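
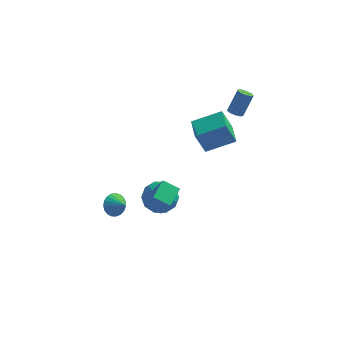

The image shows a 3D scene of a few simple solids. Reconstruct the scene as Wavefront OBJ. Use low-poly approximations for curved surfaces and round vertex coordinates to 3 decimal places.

v -1.62 -1.225 -0.035
v -0.678 -1.005 -0.568
v -0.782 -2.475 0.928
v 0.16 -2.255 0.395
v -0.265 -1.513 1.094
v -0.783 -0.741 0.499
v -0.677 -2.739 -0.139
v -1.195 -1.967 -0.734
v -0.096 -1.94 -0.632
v 0.159 -1.183 0.13
v -1.619 -2.297 0.23
v -1.364 -1.54 0.992
v -1.223 -1.005 -0.386
v -0.237 -2.475 0.746
v -0.487 -2.039 1.157
v 0.066 -1.909 0.843
v -1.284 -0.85 0.241
v -0.731 -0.721 -0.072
v -0.488 -1.02 0.905
v -0.729 -2.759 0.432
v -0.176 -2.63 0.119
v -1.526 -1.571 -0.483
v -0.973 -1.441 -0.797
v -0.972 -2.46 -0.545
v -0.327 -1.426 -0.737
v 0.166 -2.16 -0.171
v -0.326 -2.445 -0.485
v -0.63 -1.991 -0.835
v -0.177 -0.981 -0.289
v 0.315 -1.715 0.277
v 0.065 -1.279 0.688
v -0.239 -0.825 0.338
v 0.165 -1.53 -0.327
v -1.775 -1.765 0.083
v -1.283 -2.499 0.649
v -1.221 -2.655 0.022
v -1.525 -2.201 -0.328
v -1.626 -1.32 0.531
v -1.133 -2.054 1.097
v -0.83 -1.489 1.195
v -1.134 -1.035 0.845
v -1.625 -1.95 0.687
v 2.869 3.559 3.238
v 3.238 3.778 2.981
v 3.74 4.44 4.265
v 3.371 4.221 4.522
v 2.962 3.98 2.984
v 3.465 4.642 4.269
v 2.642 3.985 3.107
v 3.145 4.647 4.391
v 2.429 3.791 3.29
v 2.932 4.453 4.575
v 2.421 3.488 3.449
v 2.924 4.15 4.734
v 2.623 3.219 3.509
v 3.126 3.881 4.794
v 2.939 3.108 3.442
v 3.442 3.77 4.727
v 3.223 3.209 3.279
v 3.726 3.871 4.564
v 3.341 3.473 3.097
v 3.844 4.135 4.382
v -3.383 -1.162 -1.486
v -2.805 -0.859 -1.896
v -2.657 -1.718 -0.874
v -2.84 -0.645 -1.66
v -2.968 -0.52 -1.395
v -3.168 -0.506 -1.145
v -3.405 -0.606 -0.954
v -3.638 -0.801 -0.855
v -3.827 -1.059 -0.866
v -3.94 -1.335 -0.983
v -3.956 -1.581 -1.187
v -3.873 -1.755 -1.443
v -3.705 -1.826 -1.707
v -3.482 -1.782 -1.932
v -3.241 -1.631 -2.08
v -3.025 -1.399 -2.125
v -2.871 -1.126 -2.06
v 1.543 0.309 2.607
v 0.964 0.185 4.061
v 1.174 1.701 2.579
v 0.595 1.576 4.033
v 3.205 0.764 3.307
v 2.626 0.639 4.761
v 2.836 2.155 3.279
v 2.257 2.031 4.733
v -1.305 -3.947 1.639
v -0.941 -2.767 1.977
v -0.36 -4.108 1.185
v 0.004 -2.928 1.523
v -0.724 -4.532 3.057
v -0.36 -3.352 3.395
v 0.221 -4.693 2.603
v 0.585 -3.513 2.941
f 1 38 17
f 38 12 41
f 17 41 6
f 38 41 17
f 1 17 13
f 17 6 18
f 13 18 2
f 17 18 13
f 1 13 22
f 13 2 23
f 22 23 8
f 13 23 22
f 1 22 34
f 22 8 37
f 34 37 11
f 22 37 34
f 1 34 38
f 34 11 42
f 38 42 12
f 34 42 38
f 2 18 29
f 18 6 32
f 29 32 10
f 18 32 29
f 6 41 19
f 41 12 40
f 19 40 5
f 41 40 19
f 12 42 39
f 42 11 35
f 39 35 3
f 42 35 39
f 11 37 36
f 37 8 24
f 36 24 7
f 37 24 36
f 8 23 28
f 23 2 25
f 28 25 9
f 23 25 28
f 4 30 16
f 30 10 31
f 16 31 5
f 30 31 16
f 4 16 14
f 16 5 15
f 14 15 3
f 16 15 14
f 4 14 21
f 14 3 20
f 21 20 7
f 14 20 21
f 4 21 26
f 21 7 27
f 26 27 9
f 21 27 26
f 4 26 30
f 26 9 33
f 30 33 10
f 26 33 30
f 5 31 19
f 31 10 32
f 19 32 6
f 31 32 19
f 3 15 39
f 15 5 40
f 39 40 12
f 15 40 39
f 7 20 36
f 20 3 35
f 36 35 11
f 20 35 36
f 9 27 28
f 27 7 24
f 28 24 8
f 27 24 28
f 10 33 29
f 33 9 25
f 29 25 2
f 33 25 29
f 44 43 47
f 44 47 45
f 45 47 48
f 45 48 46
f 47 43 49
f 47 49 48
f 48 49 50
f 48 50 46
f 49 43 51
f 49 51 50
f 50 51 52
f 50 52 46
f 51 43 53
f 51 53 52
f 52 53 54
f 52 54 46
f 53 43 55
f 53 55 54
f 54 55 56
f 54 56 46
f 55 43 57
f 55 57 56
f 56 57 58
f 56 58 46
f 57 43 59
f 57 59 58
f 58 59 60
f 58 60 46
f 59 43 61
f 59 61 60
f 60 61 62
f 60 62 46
f 61 43 44
f 61 44 62
f 62 44 45
f 62 45 46
f 64 63 66
f 64 66 65
f 66 63 67
f 66 67 65
f 67 63 68
f 67 68 65
f 68 63 69
f 68 69 65
f 69 63 70
f 69 70 65
f 70 63 71
f 70 71 65
f 71 63 72
f 71 72 65
f 72 63 73
f 72 73 65
f 73 63 74
f 73 74 65
f 74 63 75
f 74 75 65
f 75 63 76
f 75 76 65
f 76 63 77
f 76 77 65
f 77 63 78
f 77 78 65
f 78 63 79
f 78 79 65
f 79 63 64
f 79 64 65
f 81 83 80
f 84 81 80
f 80 83 82
f 82 84 80
f 81 87 83
f 85 81 84
f 85 87 81
f 83 87 82
f 86 84 82
f 82 87 86
f 86 85 84
f 87 85 86
f 89 91 88
f 92 89 88
f 88 91 90
f 90 92 88
f 89 95 91
f 93 89 92
f 93 95 89
f 91 95 90
f 94 92 90
f 90 95 94
f 94 93 92
f 95 93 94



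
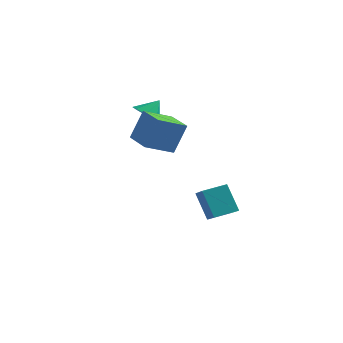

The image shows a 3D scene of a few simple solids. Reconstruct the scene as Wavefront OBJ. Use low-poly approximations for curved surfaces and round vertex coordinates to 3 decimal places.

v -4.11 -0.677 3.291
v -3.255 -1.103 3.197
v -3.63 0.077 4.249
v -3.324 -0.512 2.766
v -3.853 -0.017 2.643
v -4.533 0.091 2.899
v -4.966 -0.251 3.385
v -4.897 -0.842 3.816
v -4.367 -1.337 3.94
v -3.687 -1.444 3.683
v -3.603 -3.539 2.69
v -3.121 -2.869 4.588
v -2.52 -2.15 1.924
v -2.038 -1.48 3.823
v -2.042 -4.74 2.717
v -1.56 -4.07 4.616
v -0.959 -3.351 1.952
v -0.477 -2.681 3.85
v 0.302 -0.78 -4.005
v -0.705 -0.295 -2.298
v -0.665 0.319 -4.888
v -1.672 0.804 -3.181
v 1.332 0.356 -3.719
v 0.325 0.841 -2.012
v 0.365 1.455 -4.602
v -0.642 1.94 -2.895
f 2 1 4
f 2 4 3
f 4 1 5
f 4 5 3
f 5 1 6
f 5 6 3
f 6 1 7
f 6 7 3
f 7 1 8
f 7 8 3
f 8 1 9
f 8 9 3
f 9 1 10
f 9 10 3
f 10 1 2
f 10 2 3
f 12 14 11
f 15 12 11
f 11 14 13
f 13 15 11
f 12 18 14
f 16 12 15
f 16 18 12
f 14 18 13
f 17 15 13
f 13 18 17
f 17 16 15
f 18 16 17
f 20 22 19
f 23 20 19
f 19 22 21
f 21 23 19
f 20 26 22
f 24 20 23
f 24 26 20
f 22 26 21
f 25 23 21
f 21 26 25
f 25 24 23
f 26 24 25



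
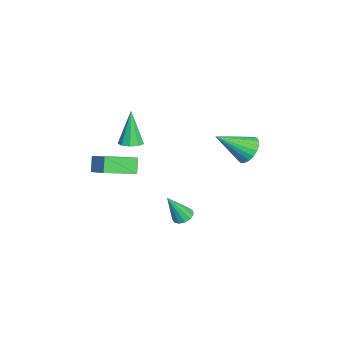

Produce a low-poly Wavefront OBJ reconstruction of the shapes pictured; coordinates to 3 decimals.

v -1.42 4.299 1.603
v -0.588 4.315 1.43
v -1.14 2.681 2.797
v -0.608 4.523 1.715
v -0.768 4.691 1.981
v -1.041 4.792 2.182
v -1.38 4.808 2.282
v -1.726 4.735 2.265
v -2.018 4.587 2.134
v -2.208 4.389 1.91
v -2.261 4.176 1.634
v -2.169 3.983 1.352
v -1.947 3.846 1.113
v -1.635 3.786 0.959
v -1.285 3.815 0.917
v -0.959 3.928 0.993
v -0.712 4.105 1.174
v -2.059 -1.423 1.647
v -1.566 -1.031 1.81
v -2.701 -1.417 3.573
v -1.92 -0.789 1.692
v -2.338 -0.843 1.552
v -2.626 -1.169 1.457
v -2.649 -1.613 1.451
v -2.395 -1.968 1.536
v -1.984 -2.068 1.674
v -1.608 -1.866 1.799
v -1.443 -1.457 1.853
v 2.35 1.11 -0.385
v 2.773 1.462 -0.278
v 2.59 0.37 1.105
v 2.512 1.6 -0.167
v 2.2 1.583 -0.125
v 1.935 1.416 -0.166
v 1.803 1.151 -0.276
v 1.844 0.874 -0.421
v 2.046 0.671 -0.554
v 2.345 0.608 -0.633
v 2.645 0.704 -0.634
v 2.852 0.929 -0.555
v 2.9 1.211 -0.422
v 0.713 -3.199 2.706
v 1.961 -2.543 3.563
v 0.205 -1.659 2.266
v 1.454 -1.003 3.123
v 1.246 -3.237 1.957
v 2.495 -2.581 2.814
v 0.739 -1.697 1.517
v 1.987 -1.041 2.374
f 2 1 4
f 2 4 3
f 4 1 5
f 4 5 3
f 5 1 6
f 5 6 3
f 6 1 7
f 6 7 3
f 7 1 8
f 7 8 3
f 8 1 9
f 8 9 3
f 9 1 10
f 9 10 3
f 10 1 11
f 10 11 3
f 11 1 12
f 11 12 3
f 12 1 13
f 12 13 3
f 13 1 14
f 13 14 3
f 14 1 15
f 14 15 3
f 15 1 16
f 15 16 3
f 16 1 17
f 16 17 3
f 17 1 2
f 17 2 3
f 19 18 21
f 19 21 20
f 21 18 22
f 21 22 20
f 22 18 23
f 22 23 20
f 23 18 24
f 23 24 20
f 24 18 25
f 24 25 20
f 25 18 26
f 25 26 20
f 26 18 27
f 26 27 20
f 27 18 28
f 27 28 20
f 28 18 19
f 28 19 20
f 30 29 32
f 30 32 31
f 32 29 33
f 32 33 31
f 33 29 34
f 33 34 31
f 34 29 35
f 34 35 31
f 35 29 36
f 35 36 31
f 36 29 37
f 36 37 31
f 37 29 38
f 37 38 31
f 38 29 39
f 38 39 31
f 39 29 40
f 39 40 31
f 40 29 41
f 40 41 31
f 41 29 30
f 41 30 31
f 43 45 42
f 46 43 42
f 42 45 44
f 44 46 42
f 43 49 45
f 47 43 46
f 47 49 43
f 45 49 44
f 48 46 44
f 44 49 48
f 48 47 46
f 49 47 48



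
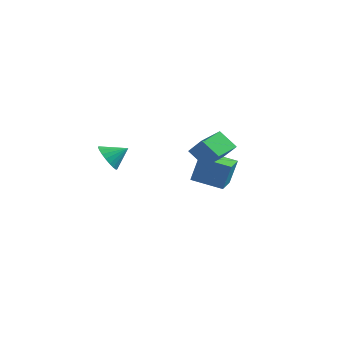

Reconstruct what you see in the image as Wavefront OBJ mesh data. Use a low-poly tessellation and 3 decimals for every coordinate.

v -0.292 -4.217 0.874
v 0.458 -4.931 0.783
v 0.592 -3.383 1.626
v 0.524 -4.686 0.433
v 0.449 -4.36 0.159
v 0.246 -4.009 0.009
v -0.051 -3.694 0.009
v -0.389 -3.47 0.158
v -0.711 -3.375 0.431
v -0.96 -3.425 0.781
v -1.094 -3.613 1.147
v -1.089 -3.905 1.465
v -0.947 -4.251 1.682
v -0.691 -4.592 1.759
v -0.366 -4.867 1.683
v -0.029 -5.03 1.467
v 0.263 -5.053 1.149
v 0.596 2.6 -2.653
v 1.074 2.798 -0.753
v 0.031 4.054 -2.662
v 0.51 4.252 -0.762
v 2.53 3.348 -3.218
v 3.009 3.546 -1.318
v 1.966 4.802 -3.227
v 2.444 5 -1.327
v 1.903 0.682 0.57
v 3.017 0.524 1.694
v 1.876 2.529 0.857
v 2.989 2.371 1.981
v 3.031 0.869 -0.521
v 4.144 0.711 0.603
v 3.003 2.716 -0.234
v 4.117 2.558 0.89
f 2 1 4
f 2 4 3
f 4 1 5
f 4 5 3
f 5 1 6
f 5 6 3
f 6 1 7
f 6 7 3
f 7 1 8
f 7 8 3
f 8 1 9
f 8 9 3
f 9 1 10
f 9 10 3
f 10 1 11
f 10 11 3
f 11 1 12
f 11 12 3
f 12 1 13
f 12 13 3
f 13 1 14
f 13 14 3
f 14 1 15
f 14 15 3
f 15 1 16
f 15 16 3
f 16 1 17
f 16 17 3
f 17 1 2
f 17 2 3
f 19 21 18
f 22 19 18
f 18 21 20
f 20 22 18
f 19 25 21
f 23 19 22
f 23 25 19
f 21 25 20
f 24 22 20
f 20 25 24
f 24 23 22
f 25 23 24
f 27 29 26
f 30 27 26
f 26 29 28
f 28 30 26
f 27 33 29
f 31 27 30
f 31 33 27
f 29 33 28
f 32 30 28
f 28 33 32
f 32 31 30
f 33 31 32



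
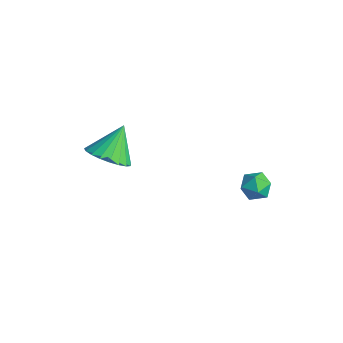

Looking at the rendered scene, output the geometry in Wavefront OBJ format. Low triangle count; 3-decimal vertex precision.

v -3.64 -1.31 1.941
v -3.088 -0.556 1.485
v -3.98 -0.29 3.219
v -3.484 -0.487 1.325
v -3.907 -0.561 1.271
v -4.283 -0.765 1.334
v -4.549 -1.063 1.501
v -4.657 -1.403 1.744
v -4.589 -1.728 2.022
v -4.357 -1.98 2.286
v -4.001 -2.117 2.49
v -3.582 -2.114 2.599
v -3.174 -1.972 2.595
v -2.846 -1.716 2.477
v -2.655 -1.389 2.267
v -2.635 -1.049 2.001
v -2.788 -0.754 1.724
v 1.201 2.885 2.625
v 1.543 3.023 2
v 1.397 1.737 2.48
v 1.739 1.875 1.855
v 2.039 2.075 2.485
v 1.917 2.785 2.575
v 1.023 1.975 1.905
v 0.901 2.685 1.995
v 1.433 2.46 1.556
v 2.061 2.522 1.914
v 0.879 2.238 2.566
v 1.507 2.3 2.924
f 2 1 4
f 2 4 3
f 4 1 5
f 4 5 3
f 5 1 6
f 5 6 3
f 6 1 7
f 6 7 3
f 7 1 8
f 7 8 3
f 8 1 9
f 8 9 3
f 9 1 10
f 9 10 3
f 10 1 11
f 10 11 3
f 11 1 12
f 11 12 3
f 12 1 13
f 12 13 3
f 13 1 14
f 13 14 3
f 14 1 15
f 14 15 3
f 15 1 16
f 15 16 3
f 16 1 17
f 16 17 3
f 17 1 2
f 17 2 3
f 18 29 23
f 18 23 19
f 18 19 25
f 18 25 28
f 18 28 29
f 19 23 27
f 23 29 22
f 29 28 20
f 28 25 24
f 25 19 26
f 21 27 22
f 21 22 20
f 21 20 24
f 21 24 26
f 21 26 27
f 22 27 23
f 20 22 29
f 24 20 28
f 26 24 25
f 27 26 19



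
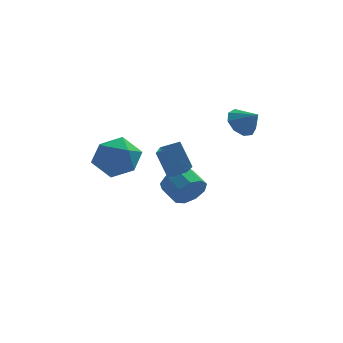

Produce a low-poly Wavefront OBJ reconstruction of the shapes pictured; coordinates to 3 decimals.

v -3.574 1.199 0.914
v -2.574 1.547 0.533
v -3.166 -0.507 0.427
v -2.166 -0.159 0.046
v -2.38 -0.154 1.151
v -2.633 0.9 1.452
v -3.107 0.14 -0.492
v -3.36 1.194 -0.191
v -2.286 0.893 -0.335
v -1.836 0.711 0.68
v -3.904 0.329 0.28
v -3.454 0.147 1.295
v 0.142 1.683 -2.109
v 0.592 1.636 -1.413
v 0.027 2.43 -0.995
v -0.422 2.477 -1.691
v 0.834 1.999 -1.776
v 0.269 2.793 -1.358
v 0.752 2.215 -2.295
v 0.188 3.008 -1.877
v 0.385 2.181 -2.727
v -0.179 2.975 -2.309
v -0.095 1.915 -2.87
v -0.66 2.708 -2.452
v -0.465 1.54 -2.657
v -1.029 2.334 -2.239
v -0.55 1.232 -2.187
v -1.115 2.026 -1.769
v -0.311 1.135 -1.681
v -0.876 1.929 -1.263
v 0.14 1.295 -1.375
v -0.425 2.089 -0.957
v -1.286 1.253 0.37
v -1.124 -0.615 1.521
v -0.492 1.458 0.591
v -0.33 -0.41 1.742
v -0.81 0.61 -0.742
v -0.648 -1.258 0.409
v -0.016 0.815 -0.521
v 0.146 -1.053 0.63
v 2.329 3.526 1.126
v 2.952 3.76 0.682
v 2.991 3.034 1.794
v 2.844 4.135 1.065
v 2.495 4.225 1.477
v 2.069 3.988 1.725
v 1.764 3.534 1.693
v 1.724 3.077 1.395
v 1.968 2.829 0.972
v 2.38 2.907 0.621
v 2.769 3.275 0.507
f 1 12 6
f 1 6 2
f 1 2 8
f 1 8 11
f 1 11 12
f 2 6 10
f 6 12 5
f 12 11 3
f 11 8 7
f 8 2 9
f 4 10 5
f 4 5 3
f 4 3 7
f 4 7 9
f 4 9 10
f 5 10 6
f 3 5 12
f 7 3 11
f 9 7 8
f 10 9 2
f 14 13 17
f 14 17 15
f 15 17 18
f 15 18 16
f 17 13 19
f 17 19 18
f 18 19 20
f 18 20 16
f 19 13 21
f 19 21 20
f 20 21 22
f 20 22 16
f 21 13 23
f 21 23 22
f 22 23 24
f 22 24 16
f 23 13 25
f 23 25 24
f 24 25 26
f 24 26 16
f 25 13 27
f 25 27 26
f 26 27 28
f 26 28 16
f 27 13 29
f 27 29 28
f 28 29 30
f 28 30 16
f 29 13 31
f 29 31 30
f 30 31 32
f 30 32 16
f 31 13 14
f 31 14 32
f 32 14 15
f 32 15 16
f 34 36 33
f 37 34 33
f 33 36 35
f 35 37 33
f 34 40 36
f 38 34 37
f 38 40 34
f 36 40 35
f 39 37 35
f 35 40 39
f 39 38 37
f 40 38 39
f 42 41 44
f 42 44 43
f 44 41 45
f 44 45 43
f 45 41 46
f 45 46 43
f 46 41 47
f 46 47 43
f 47 41 48
f 47 48 43
f 48 41 49
f 48 49 43
f 49 41 50
f 49 50 43
f 50 41 51
f 50 51 43
f 51 41 42
f 51 42 43



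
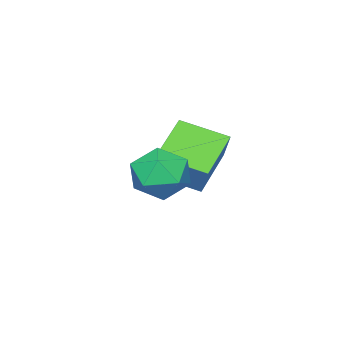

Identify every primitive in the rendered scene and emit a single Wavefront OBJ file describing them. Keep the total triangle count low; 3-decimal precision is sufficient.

v -2.147 0.408 0.308
v -1.561 0.644 -0.146
v -2.019 -0.764 -0.134
v -1.433 -0.528 -0.588
v -1.341 -0.551 0.184
v -1.42 0.173 0.457
v -2.16 -0.293 -0.737
v -2.239 0.431 -0.464
v -1.569 0.21 -0.793
v -1.063 0.051 -0.223
v -2.517 -0.171 -0.057
v -2.011 -0.33 0.513
v -3.665 -0.394 -1.447
v -3.159 -1.506 -1.032
v -4.853 -0.67 -0.739
v -4.347 -1.782 -0.324
v -3.273 0.102 -0.596
v -2.767 -1.01 -0.181
v -4.461 -0.174 0.112
v -3.955 -1.286 0.527
f 1 12 6
f 1 6 2
f 1 2 8
f 1 8 11
f 1 11 12
f 2 6 10
f 6 12 5
f 12 11 3
f 11 8 7
f 8 2 9
f 4 10 5
f 4 5 3
f 4 3 7
f 4 7 9
f 4 9 10
f 5 10 6
f 3 5 12
f 7 3 11
f 9 7 8
f 10 9 2
f 14 16 13
f 17 14 13
f 13 16 15
f 15 17 13
f 14 20 16
f 18 14 17
f 18 20 14
f 16 20 15
f 19 17 15
f 15 20 19
f 19 18 17
f 20 18 19



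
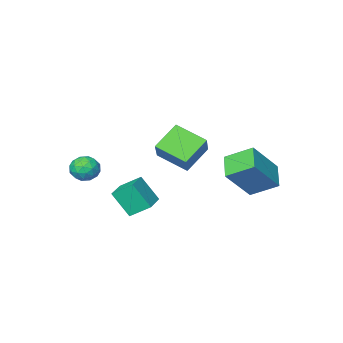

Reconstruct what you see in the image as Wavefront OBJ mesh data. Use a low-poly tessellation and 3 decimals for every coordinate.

v -1.067 1.856 -1.398
v -1.698 0.855 -0.791
v -1.895 2.81 -0.686
v -2.526 1.809 -0.079
v 0.266 1.911 0.079
v -0.365 0.91 0.686
v -0.562 2.865 0.791
v -1.193 1.864 1.398
v 1.845 -4.004 -2.439
v 1.159 -3.323 -1.779
v 1.356 -3.301 -3.671
v 0.671 -2.621 -3.011
v 2.809 -3.139 -2.329
v 2.124 -2.459 -1.669
v 2.321 -2.437 -3.561
v 1.635 -1.756 -2.901
v 4.136 -3.44 -1.304
v 4.52 -3.657 -0.715
v 3.12 -3.663 -0.725
v 3.504 -3.88 -0.136
v 3.502 -3.171 -0.333
v 4.13 -3.033 -0.691
v 3.51 -4.287 -0.749
v 4.138 -4.149 -1.107
v 4.133 -4.181 -0.372
v 4.128 -3.491 -0.115
v 3.512 -3.829 -1.325
v 3.507 -3.139 -1.068
v 4.417 -3.529 -1.061
v 3.223 -3.791 -0.379
v 3.222 -3.374 -0.495
v 3.448 -3.502 -0.149
v 4.188 -3.162 -1.046
v 4.414 -3.29 -0.7
v 3.816 -3.004 -0.475
v 3.226 -4.03 -0.74
v 3.452 -4.158 -0.394
v 4.192 -3.818 -1.291
v 4.418 -3.946 -0.945
v 3.824 -4.316 -0.965
v 4.415 -3.964 -0.513
v 3.818 -4.095 -0.172
v 3.822 -4.334 -0.533
v 4.191 -4.253 -0.743
v 4.413 -3.559 -0.361
v 3.815 -3.69 -0.021
v 3.814 -3.273 -0.137
v 4.184 -3.192 -0.347
v 4.185 -3.867 -0.16
v 3.825 -3.63 -1.419
v 3.227 -3.761 -1.079
v 3.456 -4.128 -1.093
v 3.826 -4.047 -1.303
v 3.822 -3.225 -1.268
v 3.225 -3.356 -0.927
v 3.449 -3.067 -0.697
v 3.818 -2.986 -0.907
v 3.455 -3.453 -1.28
v 2.765 0.531 1.415
v 1.607 0.325 2.313
v 2.074 1.78 0.811
v 0.915 1.574 1.709
v 3.365 1.326 2.371
v 2.206 1.12 3.269
v 2.673 2.575 1.767
v 1.515 2.369 2.665
f 2 4 1
f 5 2 1
f 1 4 3
f 3 5 1
f 2 8 4
f 6 2 5
f 6 8 2
f 4 8 3
f 7 5 3
f 3 8 7
f 7 6 5
f 8 6 7
f 10 12 9
f 13 10 9
f 9 12 11
f 11 13 9
f 10 16 12
f 14 10 13
f 14 16 10
f 12 16 11
f 15 13 11
f 11 16 15
f 15 14 13
f 16 14 15
f 17 54 33
f 54 28 57
f 33 57 22
f 54 57 33
f 17 33 29
f 33 22 34
f 29 34 18
f 33 34 29
f 17 29 38
f 29 18 39
f 38 39 24
f 29 39 38
f 17 38 50
f 38 24 53
f 50 53 27
f 38 53 50
f 17 50 54
f 50 27 58
f 54 58 28
f 50 58 54
f 18 34 45
f 34 22 48
f 45 48 26
f 34 48 45
f 22 57 35
f 57 28 56
f 35 56 21
f 57 56 35
f 28 58 55
f 58 27 51
f 55 51 19
f 58 51 55
f 27 53 52
f 53 24 40
f 52 40 23
f 53 40 52
f 24 39 44
f 39 18 41
f 44 41 25
f 39 41 44
f 20 46 32
f 46 26 47
f 32 47 21
f 46 47 32
f 20 32 30
f 32 21 31
f 30 31 19
f 32 31 30
f 20 30 37
f 30 19 36
f 37 36 23
f 30 36 37
f 20 37 42
f 37 23 43
f 42 43 25
f 37 43 42
f 20 42 46
f 42 25 49
f 46 49 26
f 42 49 46
f 21 47 35
f 47 26 48
f 35 48 22
f 47 48 35
f 19 31 55
f 31 21 56
f 55 56 28
f 31 56 55
f 23 36 52
f 36 19 51
f 52 51 27
f 36 51 52
f 25 43 44
f 43 23 40
f 44 40 24
f 43 40 44
f 26 49 45
f 49 25 41
f 45 41 18
f 49 41 45
f 60 62 59
f 63 60 59
f 59 62 61
f 61 63 59
f 60 66 62
f 64 60 63
f 64 66 60
f 62 66 61
f 65 63 61
f 61 66 65
f 65 64 63
f 66 64 65



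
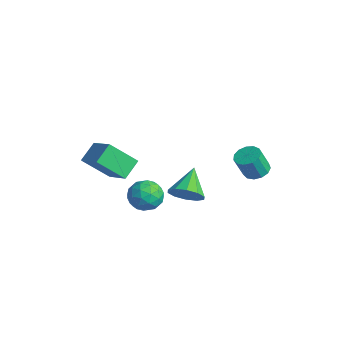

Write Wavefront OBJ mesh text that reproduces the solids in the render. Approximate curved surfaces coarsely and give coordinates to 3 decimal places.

v -3.474 -4.134 -1.043
v -3.965 -3.06 -0.236
v -2.756 -2.71 -2.5
v -3.247 -1.636 -1.693
v -1.673 -4.044 -0.067
v -2.164 -2.97 0.74
v -0.955 -2.62 -1.524
v -1.446 -1.546 -0.717
v 3.697 3.111 0.171
v 4.452 3.372 0.303
v 4.419 2.749 1.722
v 3.663 2.489 1.589
v 4.175 3.706 0.443
v 4.141 3.083 1.862
v 3.745 3.851 0.496
v 3.712 3.229 1.915
v 3.301 3.762 0.447
v 3.267 3.139 1.866
v 2.982 3.466 0.309
v 2.948 2.843 1.728
v 2.89 3.057 0.128
v 2.856 2.434 1.547
v 3.054 2.666 -0.04
v 3.02 2.043 1.379
v 3.422 2.416 -0.141
v 3.389 1.793 1.278
v 3.878 2.387 -0.143
v 3.844 1.764 1.276
v 4.276 2.588 -0.046
v 4.242 1.965 1.373
v 4.49 2.955 0.121
v 4.456 2.332 1.54
v 2.031 -3.577 0.281
v 2.597 -2.713 0.568
v 3.403 -4.187 -0.588
v 3.969 -3.323 -0.301
v 3.693 -4.052 0.435
v 2.845 -3.675 0.973
v 3.155 -3.225 -0.993
v 2.307 -2.848 -0.455
v 3.292 -2.495 -0.219
v 3.624 -3.006 0.664
v 2.376 -3.894 -0.684
v 2.708 -4.405 0.199
v 2.193 -3.092 0.501
v 3.807 -3.808 -0.521
v 3.644 -4.237 -0.088
v 3.977 -3.729 0.081
v 2.339 -3.657 0.739
v 2.672 -3.149 0.908
v 3.316 -3.936 0.829
v 3.328 -3.751 -0.928
v 3.661 -3.243 -0.759
v 2.023 -3.171 -0.101
v 2.356 -2.663 0.068
v 2.684 -2.964 -0.849
v 2.935 -2.456 0.207
v 3.741 -2.814 -0.304
v 3.263 -2.757 -0.711
v 2.764 -2.535 -0.395
v 3.13 -2.756 0.726
v 3.937 -3.114 0.215
v 3.774 -3.543 0.648
v 3.276 -3.321 0.964
v 3.538 -2.628 0.263
v 2.063 -3.786 -0.235
v 2.87 -4.144 -0.746
v 2.724 -3.579 -0.984
v 2.226 -3.357 -0.668
v 2.259 -4.086 0.284
v 3.065 -4.444 -0.227
v 3.236 -4.365 0.375
v 2.737 -4.143 0.691
v 2.462 -4.272 -0.283
v 4.527 -1.812 0.457
v 5.321 -1.133 0.568
v 3.413 -0.688 1.543
v 4.982 -0.962 0.042
v 4.469 -1.115 -0.325
v 3.979 -1.534 -0.394
v 3.698 -2.06 -0.138
v 3.734 -2.491 0.346
v 4.073 -2.663 0.872
v 4.586 -2.51 1.24
v 5.076 -2.09 1.308
v 5.357 -1.565 1.052
f 2 4 1
f 5 2 1
f 1 4 3
f 3 5 1
f 2 8 4
f 6 2 5
f 6 8 2
f 4 8 3
f 7 5 3
f 3 8 7
f 7 6 5
f 8 6 7
f 10 9 13
f 10 13 11
f 11 13 14
f 11 14 12
f 13 9 15
f 13 15 14
f 14 15 16
f 14 16 12
f 15 9 17
f 15 17 16
f 16 17 18
f 16 18 12
f 17 9 19
f 17 19 18
f 18 19 20
f 18 20 12
f 19 9 21
f 19 21 20
f 20 21 22
f 20 22 12
f 21 9 23
f 21 23 22
f 22 23 24
f 22 24 12
f 23 9 25
f 23 25 24
f 24 25 26
f 24 26 12
f 25 9 27
f 25 27 26
f 26 27 28
f 26 28 12
f 27 9 29
f 27 29 28
f 28 29 30
f 28 30 12
f 29 9 31
f 29 31 30
f 30 31 32
f 30 32 12
f 31 9 10
f 31 10 32
f 32 10 11
f 32 11 12
f 33 70 49
f 70 44 73
f 49 73 38
f 70 73 49
f 33 49 45
f 49 38 50
f 45 50 34
f 49 50 45
f 33 45 54
f 45 34 55
f 54 55 40
f 45 55 54
f 33 54 66
f 54 40 69
f 66 69 43
f 54 69 66
f 33 66 70
f 66 43 74
f 70 74 44
f 66 74 70
f 34 50 61
f 50 38 64
f 61 64 42
f 50 64 61
f 38 73 51
f 73 44 72
f 51 72 37
f 73 72 51
f 44 74 71
f 74 43 67
f 71 67 35
f 74 67 71
f 43 69 68
f 69 40 56
f 68 56 39
f 69 56 68
f 40 55 60
f 55 34 57
f 60 57 41
f 55 57 60
f 36 62 48
f 62 42 63
f 48 63 37
f 62 63 48
f 36 48 46
f 48 37 47
f 46 47 35
f 48 47 46
f 36 46 53
f 46 35 52
f 53 52 39
f 46 52 53
f 36 53 58
f 53 39 59
f 58 59 41
f 53 59 58
f 36 58 62
f 58 41 65
f 62 65 42
f 58 65 62
f 37 63 51
f 63 42 64
f 51 64 38
f 63 64 51
f 35 47 71
f 47 37 72
f 71 72 44
f 47 72 71
f 39 52 68
f 52 35 67
f 68 67 43
f 52 67 68
f 41 59 60
f 59 39 56
f 60 56 40
f 59 56 60
f 42 65 61
f 65 41 57
f 61 57 34
f 65 57 61
f 76 75 78
f 76 78 77
f 78 75 79
f 78 79 77
f 79 75 80
f 79 80 77
f 80 75 81
f 80 81 77
f 81 75 82
f 81 82 77
f 82 75 83
f 82 83 77
f 83 75 84
f 83 84 77
f 84 75 85
f 84 85 77
f 85 75 86
f 85 86 77
f 86 75 76
f 86 76 77



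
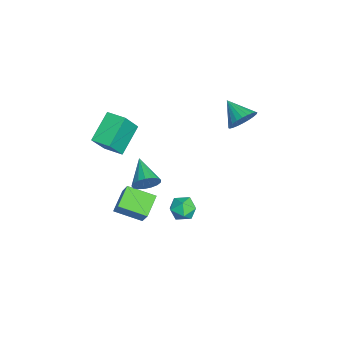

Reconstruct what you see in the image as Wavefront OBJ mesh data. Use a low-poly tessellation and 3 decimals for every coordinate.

v 1.424 0.729 -1.942
v 2.2 0.477 -2.251
v 1.36 -0.437 -1.149
v 2.136 -0.689 -1.458
v 2.082 0.001 -0.927
v 2.121 0.722 -1.418
v 1.439 -0.682 -1.982
v 1.478 0.039 -2.473
v 2.209 -0.396 -2.276
v 2.606 0.027 -1.624
v 0.954 0.013 -1.776
v 1.351 0.436 -1.124
v 2.67 -3.833 -0.883
v 1.538 -3.293 -0.194
v 3.067 -2.263 -1.461
v 1.936 -1.723 -0.773
v 3.604 -3.577 0.453
v 2.473 -3.037 1.141
v 4.002 -2.007 -0.126
v 2.87 -1.467 0.563
v -1.766 -4.209 0.624
v -0.85 -4.925 2.239
v -3.172 -3.272 1.837
v -2.256 -3.988 3.452
v -1.064 -3.212 0.668
v -0.148 -3.928 2.283
v -2.47 -2.275 1.881
v -1.554 -2.991 3.496
v 3.155 -2.017 1.952
v 3.505 -2.458 2.548
v 1.525 -2.343 2.668
v 3.496 -2.093 2.693
v 3.409 -1.711 2.669
v 3.264 -1.399 2.48
v 3.093 -1.229 2.17
v 2.937 -1.239 1.81
v 2.831 -1.427 1.483
v 2.799 -1.751 1.263
v 2.848 -2.135 1.2
v 2.968 -2.492 1.31
v 3.13 -2.741 1.567
v 3.299 -2.823 1.912
v 3.434 -2.721 2.266
v -1.321 3.538 3.187
v -0.671 2.888 3.462
v -2.479 2.722 3.993
v -0.65 3.135 3.743
v -0.731 3.443 3.939
v -0.902 3.766 4.02
v -1.137 4.055 3.975
v -1.4 4.264 3.81
v -1.651 4.364 3.55
v -1.851 4.337 3.235
v -1.971 4.189 2.913
v -1.992 3.942 2.632
v -1.911 3.634 2.436
v -1.74 3.311 2.354
v -1.505 3.022 2.399
v -1.242 2.812 2.564
v -0.991 2.713 2.824
v -0.791 2.74 3.139
f 1 12 6
f 1 6 2
f 1 2 8
f 1 8 11
f 1 11 12
f 2 6 10
f 6 12 5
f 12 11 3
f 11 8 7
f 8 2 9
f 4 10 5
f 4 5 3
f 4 3 7
f 4 7 9
f 4 9 10
f 5 10 6
f 3 5 12
f 7 3 11
f 9 7 8
f 10 9 2
f 14 16 13
f 17 14 13
f 13 16 15
f 15 17 13
f 14 20 16
f 18 14 17
f 18 20 14
f 16 20 15
f 19 17 15
f 15 20 19
f 19 18 17
f 20 18 19
f 22 24 21
f 25 22 21
f 21 24 23
f 23 25 21
f 22 28 24
f 26 22 25
f 26 28 22
f 24 28 23
f 27 25 23
f 23 28 27
f 27 26 25
f 28 26 27
f 30 29 32
f 30 32 31
f 32 29 33
f 32 33 31
f 33 29 34
f 33 34 31
f 34 29 35
f 34 35 31
f 35 29 36
f 35 36 31
f 36 29 37
f 36 37 31
f 37 29 38
f 37 38 31
f 38 29 39
f 38 39 31
f 39 29 40
f 39 40 31
f 40 29 41
f 40 41 31
f 41 29 42
f 41 42 31
f 42 29 43
f 42 43 31
f 43 29 30
f 43 30 31
f 45 44 47
f 45 47 46
f 47 44 48
f 47 48 46
f 48 44 49
f 48 49 46
f 49 44 50
f 49 50 46
f 50 44 51
f 50 51 46
f 51 44 52
f 51 52 46
f 52 44 53
f 52 53 46
f 53 44 54
f 53 54 46
f 54 44 55
f 54 55 46
f 55 44 56
f 55 56 46
f 56 44 57
f 56 57 46
f 57 44 58
f 57 58 46
f 58 44 59
f 58 59 46
f 59 44 60
f 59 60 46
f 60 44 61
f 60 61 46
f 61 44 45
f 61 45 46



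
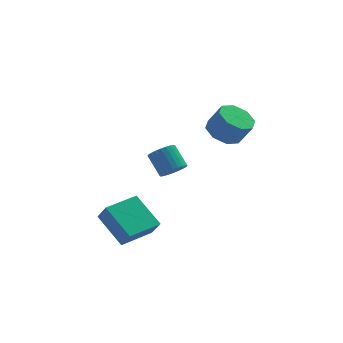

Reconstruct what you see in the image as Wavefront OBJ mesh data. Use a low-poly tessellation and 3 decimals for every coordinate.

v 2.945 1.106 0.329
v 3.621 1.9 0.208
v 4.252 1.548 1.431
v 3.575 0.754 1.551
v 2.961 2.117 0.611
v 3.591 1.765 1.834
v 2.291 1.742 0.849
v 2.921 1.39 2.071
v 2.004 0.994 0.782
v 2.635 0.643 2.004
v 2.268 0.312 0.449
v 2.899 -0.04 1.672
v 2.929 0.095 0.046
v 3.559 -0.257 1.269
v 3.599 0.47 -0.191
v 4.229 0.118 1.031
v 3.885 1.217 -0.124
v 4.516 0.866 1.098
v -2.893 -3.058 -4.657
v -3.837 -1.562 -3.471
v -1.225 -2.01 -4.653
v -2.169 -0.514 -3.466
v -2.551 -3.606 -3.694
v -3.495 -2.11 -2.507
v -0.883 -2.558 -3.689
v -1.827 -1.062 -2.503
v 0.581 2.041 -2.872
v 1.182 2.511 -3.033
v 0.699 3.47 -2.029
v 0.099 2.999 -1.868
v 0.973 2.612 -3.23
v 0.49 3.571 -2.226
v 0.704 2.626 -3.372
v 0.222 3.585 -2.368
v 0.417 2.551 -3.439
v -0.066 3.51 -2.434
v 0.155 2.398 -3.418
v -0.328 3.357 -2.414
v -0.043 2.19 -3.315
v -0.525 3.149 -2.311
v -0.145 1.96 -3.145
v -0.628 2.919 -2.14
v -0.137 1.742 -2.932
v -0.619 2.701 -1.928
v -0.019 1.57 -2.711
v -0.502 2.529 -1.707
v 0.19 1.469 -2.514
v -0.293 2.428 -1.51
v 0.458 1.455 -2.372
v -0.024 2.414 -1.368
v 0.746 1.53 -2.306
v 0.263 2.489 -1.301
v 1.008 1.683 -2.326
v 0.525 2.642 -1.322
v 1.205 1.891 -2.429
v 0.723 2.85 -1.425
v 1.308 2.121 -2.6
v 0.825 3.08 -1.595
v 1.299 2.339 -2.812
v 0.817 3.298 -1.808
f 2 1 5
f 2 5 3
f 3 5 6
f 3 6 4
f 5 1 7
f 5 7 6
f 6 7 8
f 6 8 4
f 7 1 9
f 7 9 8
f 8 9 10
f 8 10 4
f 9 1 11
f 9 11 10
f 10 11 12
f 10 12 4
f 11 1 13
f 11 13 12
f 12 13 14
f 12 14 4
f 13 1 15
f 13 15 14
f 14 15 16
f 14 16 4
f 15 1 17
f 15 17 16
f 16 17 18
f 16 18 4
f 17 1 2
f 17 2 18
f 18 2 3
f 18 3 4
f 20 22 19
f 23 20 19
f 19 22 21
f 21 23 19
f 20 26 22
f 24 20 23
f 24 26 20
f 22 26 21
f 25 23 21
f 21 26 25
f 25 24 23
f 26 24 25
f 28 27 31
f 28 31 29
f 29 31 32
f 29 32 30
f 31 27 33
f 31 33 32
f 32 33 34
f 32 34 30
f 33 27 35
f 33 35 34
f 34 35 36
f 34 36 30
f 35 27 37
f 35 37 36
f 36 37 38
f 36 38 30
f 37 27 39
f 37 39 38
f 38 39 40
f 38 40 30
f 39 27 41
f 39 41 40
f 40 41 42
f 40 42 30
f 41 27 43
f 41 43 42
f 42 43 44
f 42 44 30
f 43 27 45
f 43 45 44
f 44 45 46
f 44 46 30
f 45 27 47
f 45 47 46
f 46 47 48
f 46 48 30
f 47 27 49
f 47 49 48
f 48 49 50
f 48 50 30
f 49 27 51
f 49 51 50
f 50 51 52
f 50 52 30
f 51 27 53
f 51 53 52
f 52 53 54
f 52 54 30
f 53 27 55
f 53 55 54
f 54 55 56
f 54 56 30
f 55 27 57
f 55 57 56
f 56 57 58
f 56 58 30
f 57 27 59
f 57 59 58
f 58 59 60
f 58 60 30
f 59 27 28
f 59 28 60
f 60 28 29
f 60 29 30



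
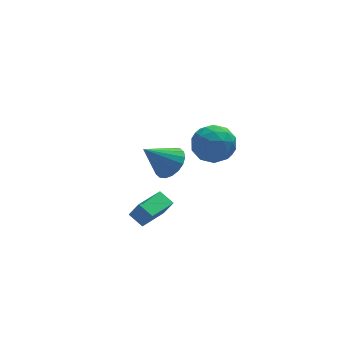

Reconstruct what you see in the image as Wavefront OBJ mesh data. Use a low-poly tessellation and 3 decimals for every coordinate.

v 1.376 -0.284 4.196
v 2.359 -0.98 4.089
v 0.241 -1.82 3.771
v 1.224 -2.516 3.664
v 0.895 -2.098 4.749
v 1.596 -1.148 5.012
v 1.004 -1.652 2.848
v 1.705 -0.702 3.111
v 2.129 -1.825 3.255
v 2.062 -2.101 4.431
v 0.538 -0.699 3.429
v 0.471 -0.975 4.605
v 1.967 -0.497 4.18
v 0.633 -2.303 3.68
v 0.44 -2.057 4.318
v 1.018 -2.466 4.255
v 1.519 -0.596 4.723
v 2.096 -1.005 4.66
v 1.236 -1.662 5.048
v 0.504 -1.795 3.2
v 1.081 -2.204 3.137
v 1.582 -0.334 3.605
v 2.16 -0.743 3.542
v 1.364 -1.138 2.812
v 2.409 -1.403 3.627
v 1.743 -2.306 3.377
v 1.613 -1.798 2.897
v 2.025 -1.239 3.052
v 2.37 -1.565 4.318
v 1.703 -2.468 4.068
v 1.51 -2.222 4.706
v 1.922 -1.664 4.86
v 2.235 -2.062 3.828
v 0.897 -0.332 3.792
v 0.23 -1.235 3.542
v 0.678 -1.136 3
v 1.09 -0.578 3.154
v 0.857 -0.494 4.483
v 0.191 -1.397 4.233
v 0.575 -1.561 4.808
v 0.987 -1.002 4.963
v 0.365 -0.738 4.032
v -2.418 1.074 -2.707
v -1.981 0.751 -1.728
v -0.956 2.277 -2.961
v -0.52 1.954 -1.982
v -1.9 0.346 -3.178
v -1.464 0.023 -2.199
v -0.439 1.549 -3.432
v -0.002 1.226 -2.453
v 0.298 2.954 -0.644
v 0.979 2.48 0.016
v -1.138 2.906 0.804
v 1.051 2.938 0.102
v 0.974 3.399 0.041
v 0.763 3.773 -0.156
v 0.46 3.983 -0.45
v 0.125 3.99 -0.782
v -0.176 3.792 -1.087
v -0.383 3.428 -1.304
v -0.454 2.97 -1.39
v -0.377 2.508 -1.329
v -0.166 2.135 -1.132
v 0.137 1.924 -0.838
v 0.472 1.917 -0.506
v 0.772 2.116 -0.201
f 1 38 17
f 38 12 41
f 17 41 6
f 38 41 17
f 1 17 13
f 17 6 18
f 13 18 2
f 17 18 13
f 1 13 22
f 13 2 23
f 22 23 8
f 13 23 22
f 1 22 34
f 22 8 37
f 34 37 11
f 22 37 34
f 1 34 38
f 34 11 42
f 38 42 12
f 34 42 38
f 2 18 29
f 18 6 32
f 29 32 10
f 18 32 29
f 6 41 19
f 41 12 40
f 19 40 5
f 41 40 19
f 12 42 39
f 42 11 35
f 39 35 3
f 42 35 39
f 11 37 36
f 37 8 24
f 36 24 7
f 37 24 36
f 8 23 28
f 23 2 25
f 28 25 9
f 23 25 28
f 4 30 16
f 30 10 31
f 16 31 5
f 30 31 16
f 4 16 14
f 16 5 15
f 14 15 3
f 16 15 14
f 4 14 21
f 14 3 20
f 21 20 7
f 14 20 21
f 4 21 26
f 21 7 27
f 26 27 9
f 21 27 26
f 4 26 30
f 26 9 33
f 30 33 10
f 26 33 30
f 5 31 19
f 31 10 32
f 19 32 6
f 31 32 19
f 3 15 39
f 15 5 40
f 39 40 12
f 15 40 39
f 7 20 36
f 20 3 35
f 36 35 11
f 20 35 36
f 9 27 28
f 27 7 24
f 28 24 8
f 27 24 28
f 10 33 29
f 33 9 25
f 29 25 2
f 33 25 29
f 44 46 43
f 47 44 43
f 43 46 45
f 45 47 43
f 44 50 46
f 48 44 47
f 48 50 44
f 46 50 45
f 49 47 45
f 45 50 49
f 49 48 47
f 50 48 49
f 52 51 54
f 52 54 53
f 54 51 55
f 54 55 53
f 55 51 56
f 55 56 53
f 56 51 57
f 56 57 53
f 57 51 58
f 57 58 53
f 58 51 59
f 58 59 53
f 59 51 60
f 59 60 53
f 60 51 61
f 60 61 53
f 61 51 62
f 61 62 53
f 62 51 63
f 62 63 53
f 63 51 64
f 63 64 53
f 64 51 65
f 64 65 53
f 65 51 66
f 65 66 53
f 66 51 52
f 66 52 53



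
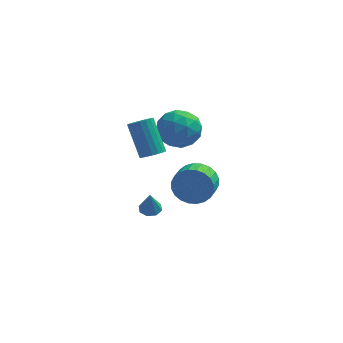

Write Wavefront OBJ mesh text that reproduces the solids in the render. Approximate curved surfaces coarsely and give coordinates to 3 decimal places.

v -0.687 -1.754 2.246
v -0.24 -1.304 2.163
v -0.906 -0.355 3.731
v -1.353 -0.806 3.814
v -0.459 -1.205 2.01
v -1.125 -0.256 3.578
v -0.723 -1.215 1.904
v -1.39 -0.266 3.472
v -0.98 -1.331 1.866
v -1.646 -0.383 3.434
v -1.179 -1.532 1.902
v -1.845 -0.583 3.47
v -1.28 -1.777 2.007
v -1.947 -0.828 3.575
v -1.264 -2.017 2.16
v -1.93 -1.068 3.728
v -1.134 -2.205 2.329
v -1.8 -1.256 3.897
v -0.915 -2.304 2.482
v -1.581 -1.355 4.05
v -0.65 -2.294 2.588
v -1.317 -1.345 4.156
v -0.394 -2.177 2.626
v -1.06 -1.229 4.194
v -0.195 -1.977 2.59
v -0.861 -1.028 4.158
v -0.093 -1.732 2.485
v -0.76 -0.783 4.053
v -0.11 -1.492 2.332
v -0.776 -0.543 3.9
v 0.76 3.377 0.387
v 1.247 2.595 1.138
v -0.967 2.585 0.682
v -0.48 1.803 1.433
v -0.547 2.951 1.731
v 0.52 3.441 1.549
v -0.24 1.739 0.271
v 0.827 2.229 0.089
v 0.628 1.583 1.066
v 0.439 2.332 1.969
v -0.159 2.848 -0.149
v -0.348 3.597 0.754
v 1.155 3.056 0.737
v -0.875 2.124 1.083
v -0.914 2.799 1.259
v -0.628 2.34 1.7
v 0.728 3.553 0.979
v 1.014 3.093 1.42
v -0.04 3.302 1.769
v -0.734 2.087 0.4
v -0.448 1.627 0.841
v 0.908 2.84 0.12
v 1.194 2.381 0.561
v 0.32 1.878 0.051
v 1.078 2.001 1.136
v 0.063 1.536 1.309
v 0.204 1.498 0.626
v 0.831 1.786 0.519
v 0.966 2.441 1.666
v -0.049 1.976 1.84
v -0.088 2.651 2.015
v 0.539 2.938 1.908
v 0.603 1.846 1.624
v 0.329 3.204 -0.02
v -0.686 2.739 0.154
v -0.259 2.242 -0.088
v 0.368 2.529 -0.195
v 0.217 3.644 0.511
v -0.798 3.179 0.684
v -0.551 3.394 1.301
v 0.076 3.682 1.194
v -0.323 3.334 0.196
v 1.463 -2.892 1.457
v 1.98 -2.734 2.298
v 1.813 -3.709 2.584
v 1.297 -3.868 1.743
v 1.619 -2.639 2.412
v 1.452 -3.614 2.698
v 1.234 -2.583 2.38
v 1.067 -3.558 2.666
v 0.884 -2.573 2.207
v 0.718 -3.549 2.493
v 0.622 -2.613 1.92
v 0.456 -3.588 2.206
v 0.489 -2.695 1.563
v 0.322 -3.67 1.849
v 0.503 -2.807 1.19
v 0.337 -3.782 1.476
v 0.664 -2.932 0.857
v 0.498 -3.907 1.143
v 0.947 -3.051 0.616
v 0.78 -4.026 0.902
v 1.308 -3.146 0.502
v 1.141 -4.121 0.788
v 1.693 -3.202 0.534
v 1.526 -4.177 0.82
v 2.042 -3.211 0.707
v 1.876 -4.187 0.993
v 2.304 -3.172 0.994
v 2.138 -4.147 1.28
v 2.438 -3.09 1.351
v 2.271 -4.065 1.637
v 2.423 -2.978 1.724
v 2.257 -3.953 2.01
v 2.262 -2.853 2.057
v 2.096 -3.828 2.343
v -1.07 0.571 -3.522
v -0.592 0.89 -3.453
v -1.05 0.269 -2.278
v -0.963 1.125 -3.39
v -1.398 1.035 -3.404
v -1.64 0.673 -3.488
v -1.549 0.251 -3.591
v -1.178 0.016 -3.654
v -0.743 0.106 -3.64
v -0.5 0.468 -3.556
f 2 1 5
f 2 5 3
f 3 5 6
f 3 6 4
f 5 1 7
f 5 7 6
f 6 7 8
f 6 8 4
f 7 1 9
f 7 9 8
f 8 9 10
f 8 10 4
f 9 1 11
f 9 11 10
f 10 11 12
f 10 12 4
f 11 1 13
f 11 13 12
f 12 13 14
f 12 14 4
f 13 1 15
f 13 15 14
f 14 15 16
f 14 16 4
f 15 1 17
f 15 17 16
f 16 17 18
f 16 18 4
f 17 1 19
f 17 19 18
f 18 19 20
f 18 20 4
f 19 1 21
f 19 21 20
f 20 21 22
f 20 22 4
f 21 1 23
f 21 23 22
f 22 23 24
f 22 24 4
f 23 1 25
f 23 25 24
f 24 25 26
f 24 26 4
f 25 1 27
f 25 27 26
f 26 27 28
f 26 28 4
f 27 1 29
f 27 29 28
f 28 29 30
f 28 30 4
f 29 1 2
f 29 2 30
f 30 2 3
f 30 3 4
f 31 68 47
f 68 42 71
f 47 71 36
f 68 71 47
f 31 47 43
f 47 36 48
f 43 48 32
f 47 48 43
f 31 43 52
f 43 32 53
f 52 53 38
f 43 53 52
f 31 52 64
f 52 38 67
f 64 67 41
f 52 67 64
f 31 64 68
f 64 41 72
f 68 72 42
f 64 72 68
f 32 48 59
f 48 36 62
f 59 62 40
f 48 62 59
f 36 71 49
f 71 42 70
f 49 70 35
f 71 70 49
f 42 72 69
f 72 41 65
f 69 65 33
f 72 65 69
f 41 67 66
f 67 38 54
f 66 54 37
f 67 54 66
f 38 53 58
f 53 32 55
f 58 55 39
f 53 55 58
f 34 60 46
f 60 40 61
f 46 61 35
f 60 61 46
f 34 46 44
f 46 35 45
f 44 45 33
f 46 45 44
f 34 44 51
f 44 33 50
f 51 50 37
f 44 50 51
f 34 51 56
f 51 37 57
f 56 57 39
f 51 57 56
f 34 56 60
f 56 39 63
f 60 63 40
f 56 63 60
f 35 61 49
f 61 40 62
f 49 62 36
f 61 62 49
f 33 45 69
f 45 35 70
f 69 70 42
f 45 70 69
f 37 50 66
f 50 33 65
f 66 65 41
f 50 65 66
f 39 57 58
f 57 37 54
f 58 54 38
f 57 54 58
f 40 63 59
f 63 39 55
f 59 55 32
f 63 55 59
f 74 73 77
f 74 77 75
f 75 77 78
f 75 78 76
f 77 73 79
f 77 79 78
f 78 79 80
f 78 80 76
f 79 73 81
f 79 81 80
f 80 81 82
f 80 82 76
f 81 73 83
f 81 83 82
f 82 83 84
f 82 84 76
f 83 73 85
f 83 85 84
f 84 85 86
f 84 86 76
f 85 73 87
f 85 87 86
f 86 87 88
f 86 88 76
f 87 73 89
f 87 89 88
f 88 89 90
f 88 90 76
f 89 73 91
f 89 91 90
f 90 91 92
f 90 92 76
f 91 73 93
f 91 93 92
f 92 93 94
f 92 94 76
f 93 73 95
f 93 95 94
f 94 95 96
f 94 96 76
f 95 73 97
f 95 97 96
f 96 97 98
f 96 98 76
f 97 73 99
f 97 99 98
f 98 99 100
f 98 100 76
f 99 73 101
f 99 101 100
f 100 101 102
f 100 102 76
f 101 73 103
f 101 103 102
f 102 103 104
f 102 104 76
f 103 73 105
f 103 105 104
f 104 105 106
f 104 106 76
f 105 73 74
f 105 74 106
f 106 74 75
f 106 75 76
f 108 107 110
f 108 110 109
f 110 107 111
f 110 111 109
f 111 107 112
f 111 112 109
f 112 107 113
f 112 113 109
f 113 107 114
f 113 114 109
f 114 107 115
f 114 115 109
f 115 107 116
f 115 116 109
f 116 107 108
f 116 108 109



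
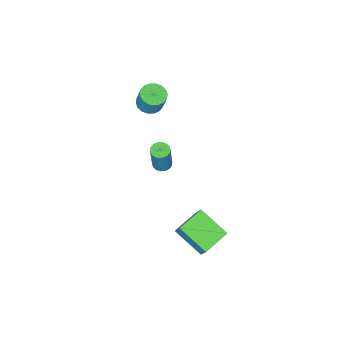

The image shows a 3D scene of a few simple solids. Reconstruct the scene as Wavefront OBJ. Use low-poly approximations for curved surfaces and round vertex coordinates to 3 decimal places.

v 0.16 4.532 -4.606
v 0.332 2.884 -3.654
v 0.38 5.062 -3.727
v 0.552 3.415 -2.775
v 1.708 4.485 -4.965
v 1.88 2.838 -4.013
v 1.928 5.016 -4.086
v 2.1 3.368 -3.134
v -2.329 -2.92 -0.277
v -1.613 -3.102 -0.303
v -1.454 -2.642 0.892
v -2.171 -2.46 0.917
v -1.614 -2.795 -0.421
v -1.455 -2.335 0.774
v -1.758 -2.512 -0.51
v -1.599 -2.052 0.685
v -2.014 -2.31 -0.554
v -1.855 -1.851 0.641
v -2.333 -2.229 -0.543
v -2.174 -1.769 0.652
v -2.651 -2.285 -0.479
v -2.493 -1.825 0.716
v -2.906 -2.466 -0.375
v -2.747 -2.007 0.82
v -3.046 -2.738 -0.252
v -2.887 -2.278 0.943
v -3.045 -3.045 -0.134
v -2.886 -2.585 1.061
v -2.901 -3.328 -0.045
v -2.742 -2.868 1.15
v -2.645 -3.529 -0.001
v -2.486 -3.07 1.194
v -2.326 -3.611 -0.012
v -2.167 -3.151 1.183
v -2.007 -3.555 -0.076
v -1.849 -3.095 1.119
v -1.753 -3.373 -0.18
v -1.594 -2.914 1.015
v -1.04 -0.798 -3.186
v -0.538 -0.71 -3.333
v -0.059 -0.394 -1.5
v -0.56 -0.482 -1.354
v -0.635 -0.495 -3.344
v -0.155 -0.179 -1.512
v -0.812 -0.34 -3.325
v -0.332 -0.024 -1.493
v -1.034 -0.276 -3.278
v -0.554 0.04 -1.445
v -1.257 -0.315 -3.212
v -0.777 0.001 -1.38
v -1.437 -0.45 -3.142
v -0.958 -0.134 -1.31
v -1.539 -0.654 -3.08
v -1.059 -0.338 -1.248
v -1.541 -0.886 -3.04
v -1.062 -0.57 -1.207
v -1.445 -1.101 -3.028
v -0.965 -0.785 -1.196
v -1.268 -1.256 -3.047
v -0.788 -0.94 -1.215
v -1.046 -1.32 -3.095
v -0.566 -1.004 -1.262
v -0.823 -1.281 -3.16
v -0.343 -0.965 -1.328
v -0.642 -1.146 -3.23
v -0.163 -0.83 -1.398
v -0.541 -0.942 -3.292
v -0.061 -0.626 -1.46
f 2 4 1
f 5 2 1
f 1 4 3
f 3 5 1
f 2 8 4
f 6 2 5
f 6 8 2
f 4 8 3
f 7 5 3
f 3 8 7
f 7 6 5
f 8 6 7
f 10 9 13
f 10 13 11
f 11 13 14
f 11 14 12
f 13 9 15
f 13 15 14
f 14 15 16
f 14 16 12
f 15 9 17
f 15 17 16
f 16 17 18
f 16 18 12
f 17 9 19
f 17 19 18
f 18 19 20
f 18 20 12
f 19 9 21
f 19 21 20
f 20 21 22
f 20 22 12
f 21 9 23
f 21 23 22
f 22 23 24
f 22 24 12
f 23 9 25
f 23 25 24
f 24 25 26
f 24 26 12
f 25 9 27
f 25 27 26
f 26 27 28
f 26 28 12
f 27 9 29
f 27 29 28
f 28 29 30
f 28 30 12
f 29 9 31
f 29 31 30
f 30 31 32
f 30 32 12
f 31 9 33
f 31 33 32
f 32 33 34
f 32 34 12
f 33 9 35
f 33 35 34
f 34 35 36
f 34 36 12
f 35 9 37
f 35 37 36
f 36 37 38
f 36 38 12
f 37 9 10
f 37 10 38
f 38 10 11
f 38 11 12
f 40 39 43
f 40 43 41
f 41 43 44
f 41 44 42
f 43 39 45
f 43 45 44
f 44 45 46
f 44 46 42
f 45 39 47
f 45 47 46
f 46 47 48
f 46 48 42
f 47 39 49
f 47 49 48
f 48 49 50
f 48 50 42
f 49 39 51
f 49 51 50
f 50 51 52
f 50 52 42
f 51 39 53
f 51 53 52
f 52 53 54
f 52 54 42
f 53 39 55
f 53 55 54
f 54 55 56
f 54 56 42
f 55 39 57
f 55 57 56
f 56 57 58
f 56 58 42
f 57 39 59
f 57 59 58
f 58 59 60
f 58 60 42
f 59 39 61
f 59 61 60
f 60 61 62
f 60 62 42
f 61 39 63
f 61 63 62
f 62 63 64
f 62 64 42
f 63 39 65
f 63 65 64
f 64 65 66
f 64 66 42
f 65 39 67
f 65 67 66
f 66 67 68
f 66 68 42
f 67 39 40
f 67 40 68
f 68 40 41
f 68 41 42



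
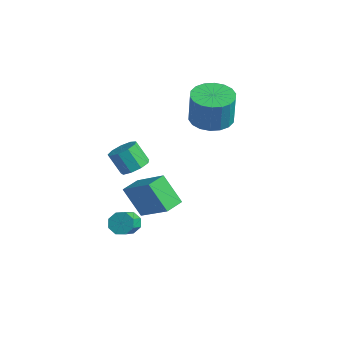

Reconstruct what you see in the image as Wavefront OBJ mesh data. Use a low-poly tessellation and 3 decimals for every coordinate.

v 3.188 1.837 2.793
v 4.132 2.357 2.731
v 4.276 2.304 4.464
v 3.332 1.783 4.527
v 3.814 2.716 2.768
v 3.959 2.663 4.502
v 3.372 2.901 2.811
v 3.517 2.847 4.544
v 2.894 2.874 2.85
v 3.039 2.821 4.583
v 2.474 2.643 2.878
v 2.618 2.589 4.611
v 2.195 2.251 2.889
v 2.34 2.198 4.622
v 2.113 1.778 2.881
v 2.257 1.724 4.614
v 2.244 1.316 2.856
v 2.388 1.263 4.589
v 2.561 0.957 2.818
v 2.706 0.904 4.552
v 3.003 0.773 2.776
v 3.148 0.719 4.509
v 3.481 0.799 2.737
v 3.626 0.746 4.47
v 3.902 1.031 2.709
v 4.046 0.977 4.442
v 4.18 1.422 2.698
v 4.325 1.369 4.431
v 4.263 1.896 2.706
v 4.407 1.842 4.439
v 3.413 -2.905 -1.447
v 2.365 -3.057 -0.104
v 3.35 -1.929 -1.385
v 2.302 -2.081 -0.043
v 5.138 -2.879 -0.097
v 4.09 -3.031 1.245
v 5.075 -1.903 -0.036
v 4.027 -2.055 1.307
v 2.928 -2.78 1.665
v 3.535 -2.971 2.061
v 2.84 -3.132 3.051
v 2.232 -2.94 2.655
v 3.46 -2.465 2.09
v 2.764 -2.626 3.08
v 3.135 -2.106 1.921
v 2.44 -2.266 2.91
v 2.714 -2.062 1.631
v 2.018 -2.222 2.621
v 2.392 -2.354 1.358
v 1.697 -2.514 2.348
v 2.322 -2.845 1.229
v 1.626 -3.006 2.218
v 2.534 -3.306 1.303
v 1.839 -3.466 2.293
v 2.931 -3.52 1.547
v 2.236 -3.681 2.537
v 3.327 -3.388 1.847
v 2.631 -3.549 2.836
v 2.438 -2.802 -2.628
v 2.904 -2.921 -3.051
v 3.407 -3.857 -2.235
v 2.942 -3.738 -1.812
v 3.027 -2.573 -2.729
v 3.531 -3.509 -1.913
v 2.806 -2.36 -2.348
v 3.309 -3.295 -1.531
v 2.369 -2.405 -2.131
v 2.873 -3.341 -1.314
v 1.973 -2.683 -2.205
v 2.476 -3.619 -1.389
v 1.849 -3.031 -2.527
v 2.353 -3.967 -1.711
v 2.071 -3.245 -2.909
v 2.574 -4.18 -2.092
v 2.507 -3.199 -3.126
v 3.011 -4.135 -2.309
f 2 1 5
f 2 5 3
f 3 5 6
f 3 6 4
f 5 1 7
f 5 7 6
f 6 7 8
f 6 8 4
f 7 1 9
f 7 9 8
f 8 9 10
f 8 10 4
f 9 1 11
f 9 11 10
f 10 11 12
f 10 12 4
f 11 1 13
f 11 13 12
f 12 13 14
f 12 14 4
f 13 1 15
f 13 15 14
f 14 15 16
f 14 16 4
f 15 1 17
f 15 17 16
f 16 17 18
f 16 18 4
f 17 1 19
f 17 19 18
f 18 19 20
f 18 20 4
f 19 1 21
f 19 21 20
f 20 21 22
f 20 22 4
f 21 1 23
f 21 23 22
f 22 23 24
f 22 24 4
f 23 1 25
f 23 25 24
f 24 25 26
f 24 26 4
f 25 1 27
f 25 27 26
f 26 27 28
f 26 28 4
f 27 1 29
f 27 29 28
f 28 29 30
f 28 30 4
f 29 1 2
f 29 2 30
f 30 2 3
f 30 3 4
f 32 34 31
f 35 32 31
f 31 34 33
f 33 35 31
f 32 38 34
f 36 32 35
f 36 38 32
f 34 38 33
f 37 35 33
f 33 38 37
f 37 36 35
f 38 36 37
f 40 39 43
f 40 43 41
f 41 43 44
f 41 44 42
f 43 39 45
f 43 45 44
f 44 45 46
f 44 46 42
f 45 39 47
f 45 47 46
f 46 47 48
f 46 48 42
f 47 39 49
f 47 49 48
f 48 49 50
f 48 50 42
f 49 39 51
f 49 51 50
f 50 51 52
f 50 52 42
f 51 39 53
f 51 53 52
f 52 53 54
f 52 54 42
f 53 39 55
f 53 55 54
f 54 55 56
f 54 56 42
f 55 39 57
f 55 57 56
f 56 57 58
f 56 58 42
f 57 39 40
f 57 40 58
f 58 40 41
f 58 41 42
f 60 59 63
f 60 63 61
f 61 63 64
f 61 64 62
f 63 59 65
f 63 65 64
f 64 65 66
f 64 66 62
f 65 59 67
f 65 67 66
f 66 67 68
f 66 68 62
f 67 59 69
f 67 69 68
f 68 69 70
f 68 70 62
f 69 59 71
f 69 71 70
f 70 71 72
f 70 72 62
f 71 59 73
f 71 73 72
f 72 73 74
f 72 74 62
f 73 59 75
f 73 75 74
f 74 75 76
f 74 76 62
f 75 59 60
f 75 60 76
f 76 60 61
f 76 61 62



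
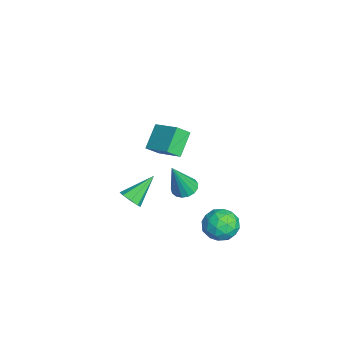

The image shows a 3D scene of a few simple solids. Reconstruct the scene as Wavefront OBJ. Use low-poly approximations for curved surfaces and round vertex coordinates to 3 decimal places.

v -2.216 -0.054 -2.663
v -1.757 -0.506 -2.937
v -1.704 -0.726 -0.697
v -1.577 -0.228 -2.889
v -1.543 0.09 -2.789
v -1.663 0.375 -2.66
v -1.911 0.562 -2.532
v -2.228 0.607 -2.434
v -2.542 0.501 -2.389
v -2.782 0.268 -2.406
v -2.892 -0.039 -2.482
v -2.847 -0.35 -2.6
v -2.658 -0.593 -2.732
v -2.367 -0.712 -2.848
v -2.042 -0.681 -2.922
v 2.351 2.059 -1.758
v 3.132 1.764 -1.291
v 1.788 0.616 -1.729
v 2.569 0.321 -1.262
v 1.939 0.894 -0.825
v 2.286 1.785 -0.844
v 2.634 0.595 -2.176
v 2.981 1.486 -2.195
v 3.307 0.859 -1.55
v 2.877 1.044 -0.715
v 2.043 1.336 -2.305
v 1.613 1.521 -1.47
v 2.79 2.038 -1.527
v 2.13 0.342 -1.493
v 1.759 0.679 -1.236
v 2.218 0.505 -0.962
v 2.294 2.05 -1.264
v 2.753 1.877 -0.99
v 2.052 1.366 -0.716
v 2.167 0.503 -2.03
v 2.626 0.33 -1.756
v 2.702 1.875 -2.058
v 3.161 1.701 -1.784
v 2.868 1.014 -2.304
v 3.353 1.333 -1.405
v 3.022 0.485 -1.387
v 3.06 0.646 -1.925
v 3.264 1.17 -1.936
v 3.1 1.441 -0.914
v 2.77 0.593 -0.897
v 2.399 0.93 -0.64
v 2.603 1.454 -0.651
v 3.203 0.909 -1.066
v 2.15 1.787 -2.123
v 1.82 0.939 -2.106
v 2.317 0.926 -2.369
v 2.521 1.45 -2.38
v 1.898 1.895 -1.633
v 1.567 1.047 -1.615
v 1.656 1.21 -1.084
v 1.86 1.734 -1.095
v 1.717 1.471 -1.954
v 2.221 -2.976 0.453
v 2.726 -2.991 0.812
v 1.519 -1.824 1.487
v 2.757 -2.664 0.47
v 2.474 -2.52 0.117
v 2.043 -2.643 -0.039
v 1.717 -2.961 0.093
v 1.686 -3.287 0.436
v 1.969 -3.432 0.788
v 2.399 -3.309 0.944
v 1.189 -1.562 2.834
v 1.4 -2.186 3.403
v 0.265 -1.032 3.758
v 0.476 -1.656 4.327
v 2.284 -0.664 3.413
v 2.495 -1.288 3.982
v 1.36 -0.134 4.337
v 1.571 -0.758 4.906
f 2 1 4
f 2 4 3
f 4 1 5
f 4 5 3
f 5 1 6
f 5 6 3
f 6 1 7
f 6 7 3
f 7 1 8
f 7 8 3
f 8 1 9
f 8 9 3
f 9 1 10
f 9 10 3
f 10 1 11
f 10 11 3
f 11 1 12
f 11 12 3
f 12 1 13
f 12 13 3
f 13 1 14
f 13 14 3
f 14 1 15
f 14 15 3
f 15 1 2
f 15 2 3
f 16 53 32
f 53 27 56
f 32 56 21
f 53 56 32
f 16 32 28
f 32 21 33
f 28 33 17
f 32 33 28
f 16 28 37
f 28 17 38
f 37 38 23
f 28 38 37
f 16 37 49
f 37 23 52
f 49 52 26
f 37 52 49
f 16 49 53
f 49 26 57
f 53 57 27
f 49 57 53
f 17 33 44
f 33 21 47
f 44 47 25
f 33 47 44
f 21 56 34
f 56 27 55
f 34 55 20
f 56 55 34
f 27 57 54
f 57 26 50
f 54 50 18
f 57 50 54
f 26 52 51
f 52 23 39
f 51 39 22
f 52 39 51
f 23 38 43
f 38 17 40
f 43 40 24
f 38 40 43
f 19 45 31
f 45 25 46
f 31 46 20
f 45 46 31
f 19 31 29
f 31 20 30
f 29 30 18
f 31 30 29
f 19 29 36
f 29 18 35
f 36 35 22
f 29 35 36
f 19 36 41
f 36 22 42
f 41 42 24
f 36 42 41
f 19 41 45
f 41 24 48
f 45 48 25
f 41 48 45
f 20 46 34
f 46 25 47
f 34 47 21
f 46 47 34
f 18 30 54
f 30 20 55
f 54 55 27
f 30 55 54
f 22 35 51
f 35 18 50
f 51 50 26
f 35 50 51
f 24 42 43
f 42 22 39
f 43 39 23
f 42 39 43
f 25 48 44
f 48 24 40
f 44 40 17
f 48 40 44
f 59 58 61
f 59 61 60
f 61 58 62
f 61 62 60
f 62 58 63
f 62 63 60
f 63 58 64
f 63 64 60
f 64 58 65
f 64 65 60
f 65 58 66
f 65 66 60
f 66 58 67
f 66 67 60
f 67 58 59
f 67 59 60
f 69 71 68
f 72 69 68
f 68 71 70
f 70 72 68
f 69 75 71
f 73 69 72
f 73 75 69
f 71 75 70
f 74 72 70
f 70 75 74
f 74 73 72
f 75 73 74



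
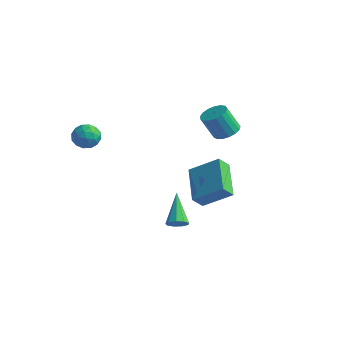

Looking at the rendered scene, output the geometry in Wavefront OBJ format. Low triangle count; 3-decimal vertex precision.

v 2.185 -0.664 -0.532
v 2.003 -1.227 0.107
v 0.824 0.718 0.298
v 0.642 0.156 0.937
v 3.478 0.024 0.443
v 3.296 -0.538 1.082
v 2.117 1.407 1.273
v 1.935 0.844 1.912
v 0.521 3.224 2.149
v 1.065 2.725 2.195
v 0.563 2.297 3.497
v 0.019 2.796 3.451
v 1.204 3.015 2.343
v 0.702 2.587 3.646
v 1.186 3.353 2.447
v 0.684 2.925 3.75
v 1.015 3.662 2.483
v 0.513 3.234 3.786
v 0.732 3.87 2.442
v 0.23 3.442 3.745
v 0.4 3.93 2.334
v -0.102 3.502 3.637
v 0.096 3.829 2.184
v -0.406 3.401 3.486
v -0.111 3.589 2.025
v -0.613 3.161 3.327
v -0.173 3.265 1.895
v -0.675 2.837 3.197
v -0.076 2.932 1.823
v -0.578 2.504 3.125
v 0.158 2.666 1.826
v -0.344 2.238 3.128
v 0.475 2.528 1.902
v -0.027 2.1 3.205
v 0.802 2.549 2.035
v 0.3 2.121 3.338
v 1.21 -1.356 -1.89
v 1.401 -1.668 -1.452
v 0.23 -0.244 -0.67
v 1.647 -1.373 -1.523
v 1.688 -1.071 -1.766
v 1.506 -0.902 -2.066
v 1.186 -0.945 -2.284
v 0.877 -1.181 -2.318
v 0.724 -1.499 -2.151
v 0.799 -1.75 -1.862
v 1.066 -1.816 -1.586
v -2.802 -2.775 3.361
v -2.188 -3.179 3.178
v -3.132 -3.641 4.162
v -2.518 -4.045 3.979
v -2.443 -3.393 4.356
v -2.239 -2.858 3.861
v -3.081 -3.962 3.479
v -2.877 -3.427 2.984
v -2.361 -3.913 3.25
v -1.967 -3.561 3.793
v -3.353 -3.259 3.547
v -2.959 -2.907 4.09
v -2.466 -2.901 3.199
v -2.854 -3.919 4.141
v -2.81 -3.536 4.363
v -2.449 -3.773 4.255
v -2.496 -2.712 3.601
v -2.136 -2.95 3.493
v -2.285 -3.075 4.186
v -3.184 -3.87 3.847
v -2.824 -4.108 3.739
v -2.871 -3.047 3.085
v -2.51 -3.284 2.977
v -3.035 -3.745 3.154
v -2.207 -3.57 3.134
v -2.401 -4.078 3.605
v -2.731 -4.03 3.311
v -2.611 -3.715 3.02
v -1.975 -3.363 3.453
v -2.169 -3.872 3.924
v -2.125 -3.488 4.146
v -2.005 -3.174 3.854
v -2.076 -3.794 3.495
v -3.151 -2.948 3.416
v -3.345 -3.457 3.887
v -3.315 -3.646 3.486
v -3.195 -3.332 3.194
v -2.919 -2.742 3.735
v -3.113 -3.25 4.206
v -2.709 -3.105 4.32
v -2.589 -2.79 4.029
v -3.244 -3.026 3.845
f 2 4 1
f 5 2 1
f 1 4 3
f 3 5 1
f 2 8 4
f 6 2 5
f 6 8 2
f 4 8 3
f 7 5 3
f 3 8 7
f 7 6 5
f 8 6 7
f 10 9 13
f 10 13 11
f 11 13 14
f 11 14 12
f 13 9 15
f 13 15 14
f 14 15 16
f 14 16 12
f 15 9 17
f 15 17 16
f 16 17 18
f 16 18 12
f 17 9 19
f 17 19 18
f 18 19 20
f 18 20 12
f 19 9 21
f 19 21 20
f 20 21 22
f 20 22 12
f 21 9 23
f 21 23 22
f 22 23 24
f 22 24 12
f 23 9 25
f 23 25 24
f 24 25 26
f 24 26 12
f 25 9 27
f 25 27 26
f 26 27 28
f 26 28 12
f 27 9 29
f 27 29 28
f 28 29 30
f 28 30 12
f 29 9 31
f 29 31 30
f 30 31 32
f 30 32 12
f 31 9 33
f 31 33 32
f 32 33 34
f 32 34 12
f 33 9 35
f 33 35 34
f 34 35 36
f 34 36 12
f 35 9 10
f 35 10 36
f 36 10 11
f 36 11 12
f 38 37 40
f 38 40 39
f 40 37 41
f 40 41 39
f 41 37 42
f 41 42 39
f 42 37 43
f 42 43 39
f 43 37 44
f 43 44 39
f 44 37 45
f 44 45 39
f 45 37 46
f 45 46 39
f 46 37 47
f 46 47 39
f 47 37 38
f 47 38 39
f 48 85 64
f 85 59 88
f 64 88 53
f 85 88 64
f 48 64 60
f 64 53 65
f 60 65 49
f 64 65 60
f 48 60 69
f 60 49 70
f 69 70 55
f 60 70 69
f 48 69 81
f 69 55 84
f 81 84 58
f 69 84 81
f 48 81 85
f 81 58 89
f 85 89 59
f 81 89 85
f 49 65 76
f 65 53 79
f 76 79 57
f 65 79 76
f 53 88 66
f 88 59 87
f 66 87 52
f 88 87 66
f 59 89 86
f 89 58 82
f 86 82 50
f 89 82 86
f 58 84 83
f 84 55 71
f 83 71 54
f 84 71 83
f 55 70 75
f 70 49 72
f 75 72 56
f 70 72 75
f 51 77 63
f 77 57 78
f 63 78 52
f 77 78 63
f 51 63 61
f 63 52 62
f 61 62 50
f 63 62 61
f 51 61 68
f 61 50 67
f 68 67 54
f 61 67 68
f 51 68 73
f 68 54 74
f 73 74 56
f 68 74 73
f 51 73 77
f 73 56 80
f 77 80 57
f 73 80 77
f 52 78 66
f 78 57 79
f 66 79 53
f 78 79 66
f 50 62 86
f 62 52 87
f 86 87 59
f 62 87 86
f 54 67 83
f 67 50 82
f 83 82 58
f 67 82 83
f 56 74 75
f 74 54 71
f 75 71 55
f 74 71 75
f 57 80 76
f 80 56 72
f 76 72 49
f 80 72 76



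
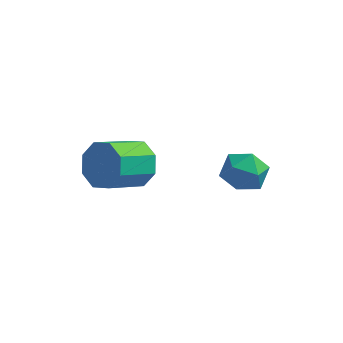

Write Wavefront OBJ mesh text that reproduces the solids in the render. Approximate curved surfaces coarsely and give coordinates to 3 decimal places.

v -3.392 -1.35 1.572
v -2.901 -2.107 1.016
v -3.876 -3.427 1.952
v -4.368 -2.67 2.508
v -2.505 -1.916 1.698
v -3.48 -3.236 2.634
v -2.629 -1.393 2.306
v -3.604 -2.714 3.242
v -3.2 -0.845 2.484
v -4.176 -2.166 3.42
v -3.884 -0.593 2.128
v -4.859 -1.913 3.064
v -4.28 -0.784 1.446
v -5.255 -2.104 2.382
v -4.156 -1.306 0.838
v -5.131 -2.627 1.774
v -3.584 -1.854 0.66
v -4.56 -3.175 1.596
v -0.461 2.044 -1.312
v 0.261 2.454 -0.65
v 0.139 0.466 -0.99
v 0.861 0.876 -0.328
v -0.168 0.895 -0.068
v -0.539 1.87 -0.267
v 0.939 1.05 -1.373
v 0.568 2.025 -1.572
v 1.127 1.839 -0.688
v 0.442 1.744 0.119
v -0.042 1.176 -1.759
v -0.727 1.081 -0.952
f 2 1 5
f 2 5 3
f 3 5 6
f 3 6 4
f 5 1 7
f 5 7 6
f 6 7 8
f 6 8 4
f 7 1 9
f 7 9 8
f 8 9 10
f 8 10 4
f 9 1 11
f 9 11 10
f 10 11 12
f 10 12 4
f 11 1 13
f 11 13 12
f 12 13 14
f 12 14 4
f 13 1 15
f 13 15 14
f 14 15 16
f 14 16 4
f 15 1 17
f 15 17 16
f 16 17 18
f 16 18 4
f 17 1 2
f 17 2 18
f 18 2 3
f 18 3 4
f 19 30 24
f 19 24 20
f 19 20 26
f 19 26 29
f 19 29 30
f 20 24 28
f 24 30 23
f 30 29 21
f 29 26 25
f 26 20 27
f 22 28 23
f 22 23 21
f 22 21 25
f 22 25 27
f 22 27 28
f 23 28 24
f 21 23 30
f 25 21 29
f 27 25 26
f 28 27 20



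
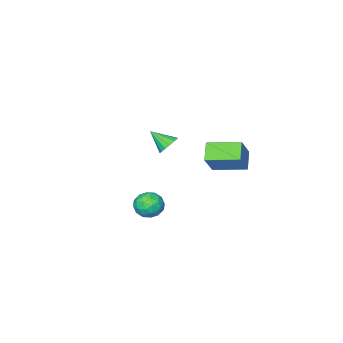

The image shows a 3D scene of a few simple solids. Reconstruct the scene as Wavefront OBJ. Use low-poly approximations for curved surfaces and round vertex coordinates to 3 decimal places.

v 2.737 2.619 0.639
v 3.382 2.904 1.238
v 3.678 1.576 0.122
v 4.323 1.861 0.721
v 3.563 1.433 1.029
v 2.981 2.078 1.348
v 4.079 2.402 0.012
v 3.497 3.047 0.331
v 4.211 2.77 0.85
v 3.892 2.171 1.479
v 3.168 2.309 -0.119
v 2.849 1.71 0.51
v 2.977 2.853 0.984
v 4.083 1.627 0.376
v 3.636 1.375 0.557
v 4.015 1.543 0.909
v 2.741 2.368 1.049
v 3.12 2.535 1.401
v 3.227 1.67 1.278
v 3.94 1.945 -0.041
v 4.319 2.112 0.311
v 3.045 2.937 0.451
v 3.424 3.105 0.803
v 3.833 2.81 0.082
v 3.844 2.942 1.108
v 4.397 2.329 0.804
v 4.253 2.647 0.387
v 3.911 3.026 0.575
v 3.656 2.59 1.478
v 4.209 1.977 1.174
v 3.762 1.725 1.355
v 3.42 2.104 1.543
v 4.144 2.511 1.25
v 2.851 2.503 0.186
v 3.404 1.89 -0.118
v 3.64 2.376 -0.183
v 3.298 2.755 0.005
v 2.663 2.151 0.556
v 3.216 1.538 0.252
v 3.149 1.454 0.785
v 2.807 1.833 0.973
v 2.916 1.969 0.11
v -4.352 1.567 0.048
v -5.114 0.818 0.873
v -3.257 2.123 1.563
v -4.019 1.374 2.388
v -3.081 -0.074 -0.268
v -3.843 -0.823 0.557
v -1.986 0.482 1.247
v -2.748 -0.267 2.072
v -1.58 -2.195 1.389
v -1.237 -1.676 1.827
v -1.08 -3.285 2.291
v -1.598 -1.716 1.979
v -1.954 -1.884 1.973
v -2.209 -2.135 1.811
v -2.296 -2.402 1.536
v -2.191 -2.614 1.222
v -1.923 -2.714 0.952
v -1.562 -2.674 0.8
v -1.206 -2.506 0.805
v -0.951 -2.255 0.968
v -0.864 -1.988 1.243
v -0.969 -1.776 1.557
f 1 38 17
f 38 12 41
f 17 41 6
f 38 41 17
f 1 17 13
f 17 6 18
f 13 18 2
f 17 18 13
f 1 13 22
f 13 2 23
f 22 23 8
f 13 23 22
f 1 22 34
f 22 8 37
f 34 37 11
f 22 37 34
f 1 34 38
f 34 11 42
f 38 42 12
f 34 42 38
f 2 18 29
f 18 6 32
f 29 32 10
f 18 32 29
f 6 41 19
f 41 12 40
f 19 40 5
f 41 40 19
f 12 42 39
f 42 11 35
f 39 35 3
f 42 35 39
f 11 37 36
f 37 8 24
f 36 24 7
f 37 24 36
f 8 23 28
f 23 2 25
f 28 25 9
f 23 25 28
f 4 30 16
f 30 10 31
f 16 31 5
f 30 31 16
f 4 16 14
f 16 5 15
f 14 15 3
f 16 15 14
f 4 14 21
f 14 3 20
f 21 20 7
f 14 20 21
f 4 21 26
f 21 7 27
f 26 27 9
f 21 27 26
f 4 26 30
f 26 9 33
f 30 33 10
f 26 33 30
f 5 31 19
f 31 10 32
f 19 32 6
f 31 32 19
f 3 15 39
f 15 5 40
f 39 40 12
f 15 40 39
f 7 20 36
f 20 3 35
f 36 35 11
f 20 35 36
f 9 27 28
f 27 7 24
f 28 24 8
f 27 24 28
f 10 33 29
f 33 9 25
f 29 25 2
f 33 25 29
f 44 46 43
f 47 44 43
f 43 46 45
f 45 47 43
f 44 50 46
f 48 44 47
f 48 50 44
f 46 50 45
f 49 47 45
f 45 50 49
f 49 48 47
f 50 48 49
f 52 51 54
f 52 54 53
f 54 51 55
f 54 55 53
f 55 51 56
f 55 56 53
f 56 51 57
f 56 57 53
f 57 51 58
f 57 58 53
f 58 51 59
f 58 59 53
f 59 51 60
f 59 60 53
f 60 51 61
f 60 61 53
f 61 51 62
f 61 62 53
f 62 51 63
f 62 63 53
f 63 51 64
f 63 64 53
f 64 51 52
f 64 52 53



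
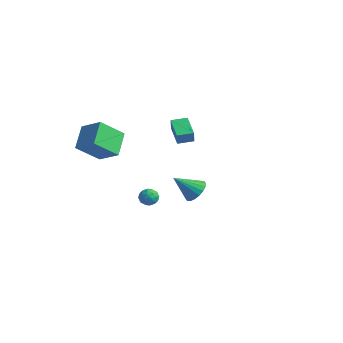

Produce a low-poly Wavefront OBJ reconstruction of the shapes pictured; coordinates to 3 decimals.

v -3.973 4.049 -0.14
v -3.822 3.861 0.707
v -3.388 4.927 -0.05
v -3.237 4.74 0.797
v -2.603 3.18 -0.577
v -2.452 2.993 0.27
v -2.018 4.059 -0.487
v -1.867 3.871 0.36
v -2.425 0.079 -3.469
v -1.935 0.518 -3.391
v -1.705 -0.698 -3.629
v -1.215 -0.259 -3.551
v -1.59 -0.431 -3.033
v -2.035 0.049 -2.934
v -1.605 -0.229 -4.086
v -2.05 0.251 -3.987
v -1.428 0.328 -3.773
v -1.419 0.202 -3.122
v -2.221 -0.382 -3.898
v -2.212 -0.508 -3.247
v -2.244 0.367 -3.416
v -1.396 -0.547 -3.604
v -1.617 -0.648 -3.3
v -1.329 -0.39 -3.254
v -2.302 0.091 -3.147
v -2.014 0.349 -3.102
v -1.811 -0.209 -2.891
v -1.626 -0.529 -3.918
v -1.338 -0.271 -3.873
v -2.311 0.21 -3.766
v -2.023 0.468 -3.72
v -1.829 0.029 -4.129
v -1.657 0.513 -3.595
v -1.234 0.056 -3.689
v -1.463 0.074 -4.003
v -1.725 0.356 -3.945
v -1.652 0.439 -3.212
v -1.228 -0.018 -3.306
v -1.449 -0.119 -3.002
v -1.71 0.163 -2.944
v -1.354 0.327 -3.436
v -2.412 -0.162 -3.714
v -1.988 -0.619 -3.808
v -1.93 -0.343 -4.076
v -2.191 -0.061 -4.018
v -2.406 -0.236 -3.331
v -1.983 -0.693 -3.425
v -1.915 -0.536 -3.075
v -2.177 -0.254 -3.017
v -2.286 -0.507 -3.584
v 3.932 -2.101 0.53
v 4.63 -2.543 0.683
v 3.088 -3.039 1.67
v 4.653 -2.264 0.93
v 4.533 -1.952 1.098
v 4.294 -1.67 1.154
v 3.984 -1.473 1.086
v 3.663 -1.4 0.908
v 3.396 -1.467 0.655
v 3.234 -1.659 0.378
v 3.212 -1.938 0.13
v 3.331 -2.25 -0.037
v 3.57 -2.532 -0.093
v 3.881 -2.729 -0.025
v 4.201 -2.802 0.153
v 4.469 -2.735 0.406
v -3.135 -2.285 2.048
v -3.734 -3.621 3.336
v -1.777 -2.083 2.889
v -2.376 -3.42 4.176
v -2.364 -3.54 1.104
v -2.963 -4.877 2.391
v -1.006 -3.339 1.944
v -1.605 -4.675 3.232
f 2 4 1
f 5 2 1
f 1 4 3
f 3 5 1
f 2 8 4
f 6 2 5
f 6 8 2
f 4 8 3
f 7 5 3
f 3 8 7
f 7 6 5
f 8 6 7
f 9 46 25
f 46 20 49
f 25 49 14
f 46 49 25
f 9 25 21
f 25 14 26
f 21 26 10
f 25 26 21
f 9 21 30
f 21 10 31
f 30 31 16
f 21 31 30
f 9 30 42
f 30 16 45
f 42 45 19
f 30 45 42
f 9 42 46
f 42 19 50
f 46 50 20
f 42 50 46
f 10 26 37
f 26 14 40
f 37 40 18
f 26 40 37
f 14 49 27
f 49 20 48
f 27 48 13
f 49 48 27
f 20 50 47
f 50 19 43
f 47 43 11
f 50 43 47
f 19 45 44
f 45 16 32
f 44 32 15
f 45 32 44
f 16 31 36
f 31 10 33
f 36 33 17
f 31 33 36
f 12 38 24
f 38 18 39
f 24 39 13
f 38 39 24
f 12 24 22
f 24 13 23
f 22 23 11
f 24 23 22
f 12 22 29
f 22 11 28
f 29 28 15
f 22 28 29
f 12 29 34
f 29 15 35
f 34 35 17
f 29 35 34
f 12 34 38
f 34 17 41
f 38 41 18
f 34 41 38
f 13 39 27
f 39 18 40
f 27 40 14
f 39 40 27
f 11 23 47
f 23 13 48
f 47 48 20
f 23 48 47
f 15 28 44
f 28 11 43
f 44 43 19
f 28 43 44
f 17 35 36
f 35 15 32
f 36 32 16
f 35 32 36
f 18 41 37
f 41 17 33
f 37 33 10
f 41 33 37
f 52 51 54
f 52 54 53
f 54 51 55
f 54 55 53
f 55 51 56
f 55 56 53
f 56 51 57
f 56 57 53
f 57 51 58
f 57 58 53
f 58 51 59
f 58 59 53
f 59 51 60
f 59 60 53
f 60 51 61
f 60 61 53
f 61 51 62
f 61 62 53
f 62 51 63
f 62 63 53
f 63 51 64
f 63 64 53
f 64 51 65
f 64 65 53
f 65 51 66
f 65 66 53
f 66 51 52
f 66 52 53
f 68 70 67
f 71 68 67
f 67 70 69
f 69 71 67
f 68 74 70
f 72 68 71
f 72 74 68
f 70 74 69
f 73 71 69
f 69 74 73
f 73 72 71
f 74 72 73

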